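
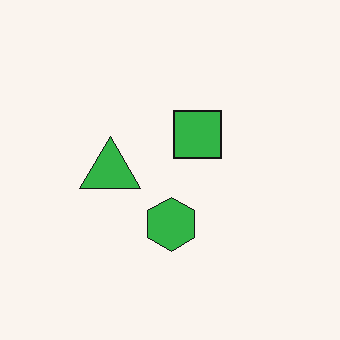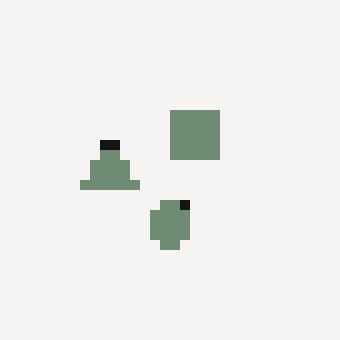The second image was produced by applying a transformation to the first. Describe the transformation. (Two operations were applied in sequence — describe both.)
This is the original image coarsely pixelated, then made much more muted (saturation change).

Shapes are reduced to large square blocks; fine edges and outlines are lost — a downscale-then-upscale (mosaic) effect. All colors are more muted and greyish — a global saturation change.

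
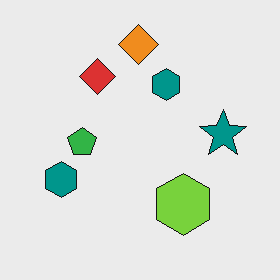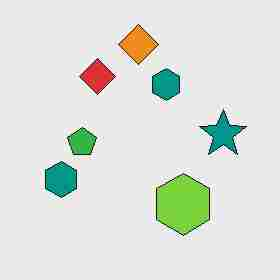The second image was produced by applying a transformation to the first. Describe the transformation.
This is the original image heavily JPEG-compressed with obvious blocking artifacts.

Blocky 8×8 compression artifacts appear around shape edges and the flat background shows ringing — characteristic JPEG degradation.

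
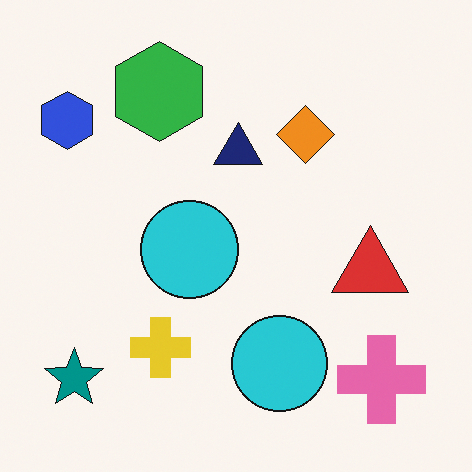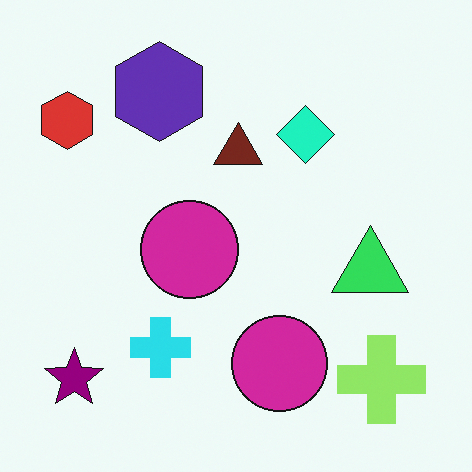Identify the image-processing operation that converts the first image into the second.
The second image is the first hue-shifted noticeably.

Every shape's color has rotated by the same amount around the hue wheel — a uniform hue shift.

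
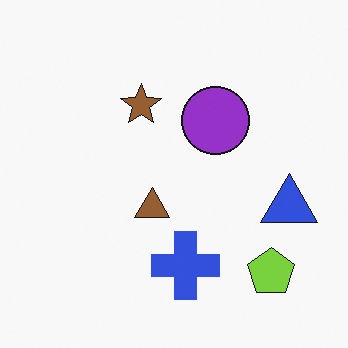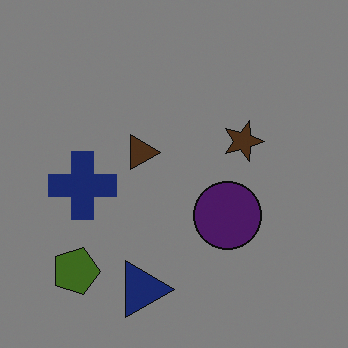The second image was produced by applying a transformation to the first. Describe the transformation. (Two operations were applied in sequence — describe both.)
The transformation is: substantially darkened, then rotated 90° clockwise.

Every pixel — background and shapes alike — is uniformly darkened. The lime pentagon sits in the bottom-right of the first image and the bottom-left of the second — consistent with a whole-image 90° clockwise rotation.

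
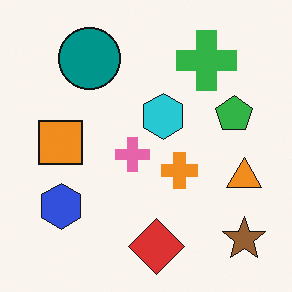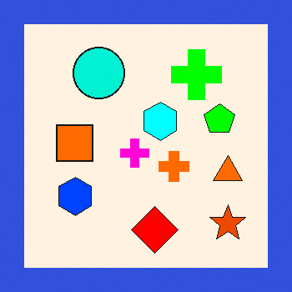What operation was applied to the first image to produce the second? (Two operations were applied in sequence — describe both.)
The second image is the first made much more vivid (saturation change), then framed with a blue border.

All colors are more vivid — a global saturation change. A solid blue frame runs around the edge of the second image, with the content slightly shrunk inside it.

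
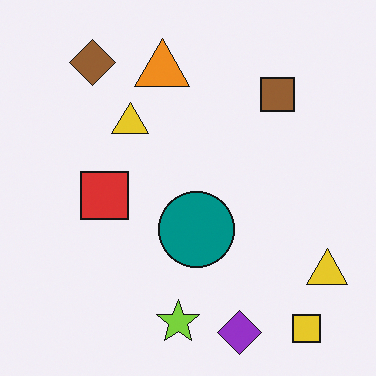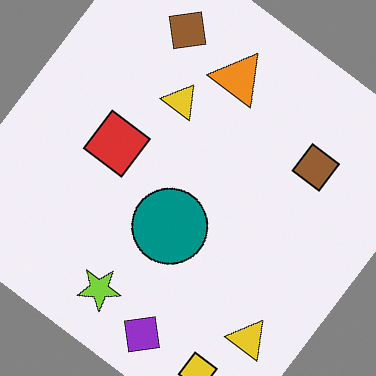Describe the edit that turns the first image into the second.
The second image is the first rotated clockwise by a large amount — several tens of degrees.

Every shape is tilted by the same angle and the image corners show triangular fill wedges — a whole-image rotation by a non-right angle.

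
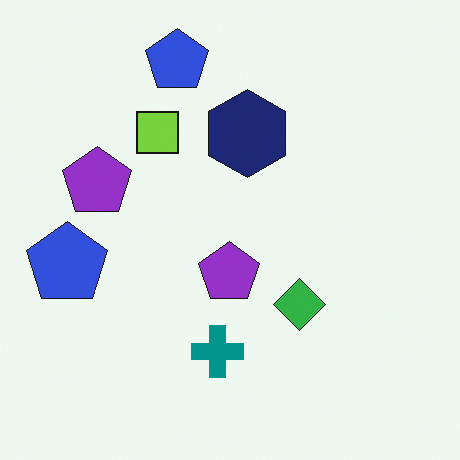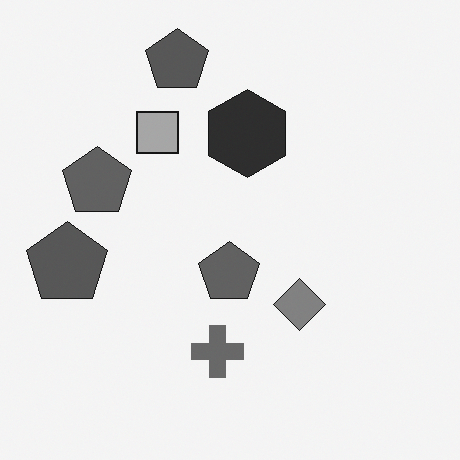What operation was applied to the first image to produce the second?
Converted to grayscale.

All color is removed — every shape is now a shade of grey.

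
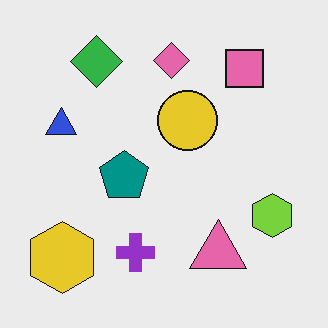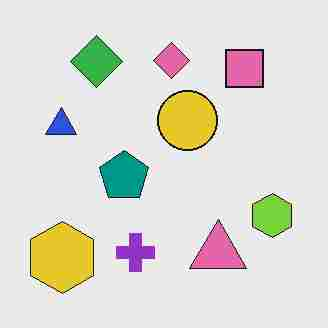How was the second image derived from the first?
Degraded with heavy JPEG compression.

Blocky 8×8 compression artifacts appear around shape edges and the flat background shows ringing — characteristic JPEG degradation.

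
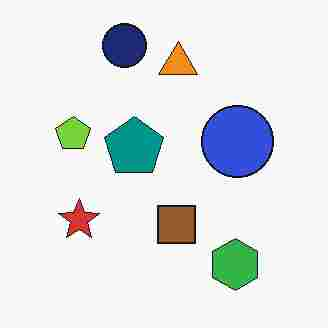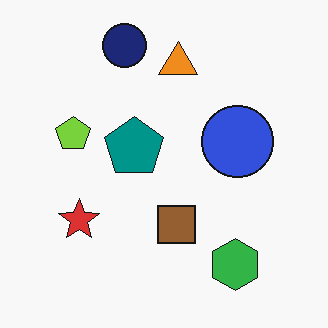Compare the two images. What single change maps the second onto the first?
This is the original image degraded with heavy JPEG compression.

Blocky 8×8 compression artifacts appear around shape edges and the flat background shows ringing — characteristic JPEG degradation.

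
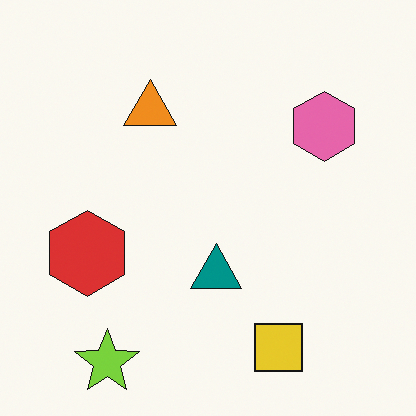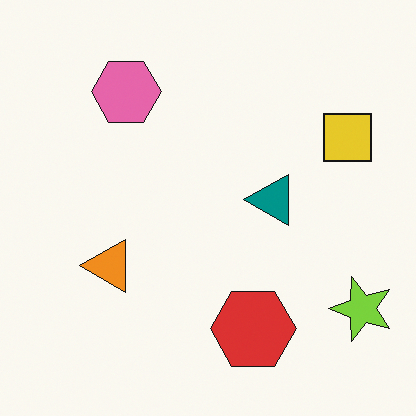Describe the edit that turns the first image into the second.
The image was rotated 90° counter-clockwise.

The lime star sits in the bottom-left of the first image and the bottom-right of the second — consistent with a whole-image 90° counter-clockwise rotation.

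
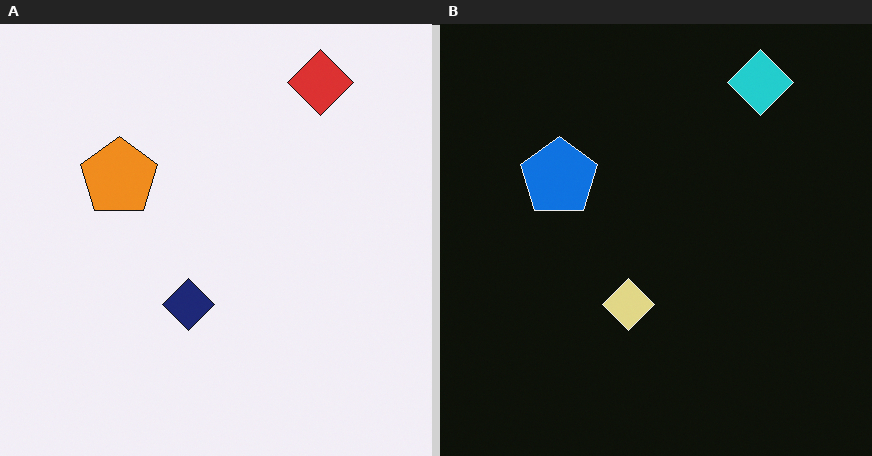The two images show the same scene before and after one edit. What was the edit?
The transformation is: color-inverted (negative).

The light background has become dark and every shape's color is its complement — a photographic negative.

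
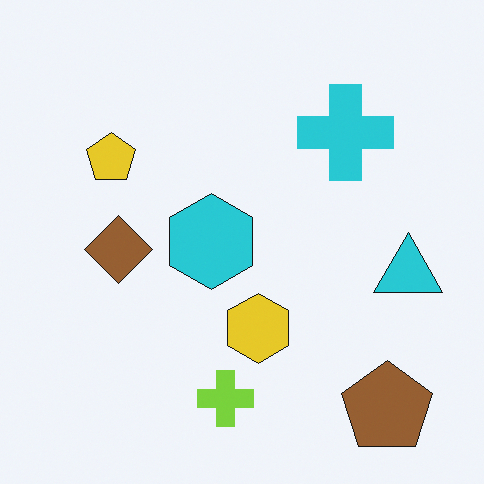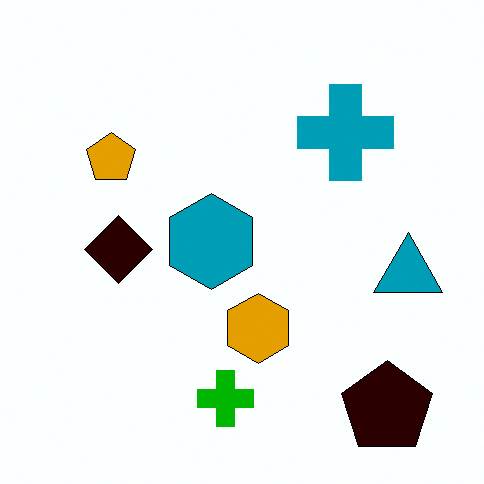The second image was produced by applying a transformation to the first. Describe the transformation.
The transformation is: given much higher contrast.

Tones are pushed away from mid-grey across the whole image — a global contrast change.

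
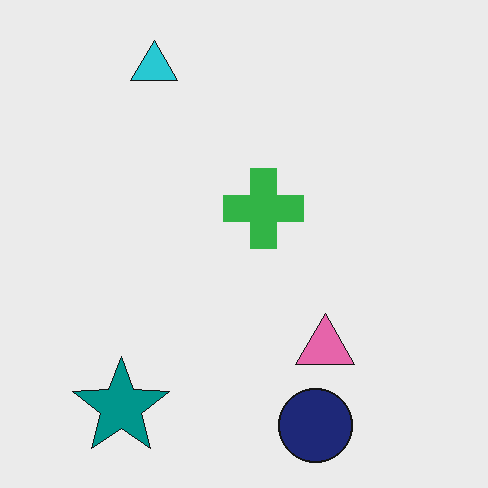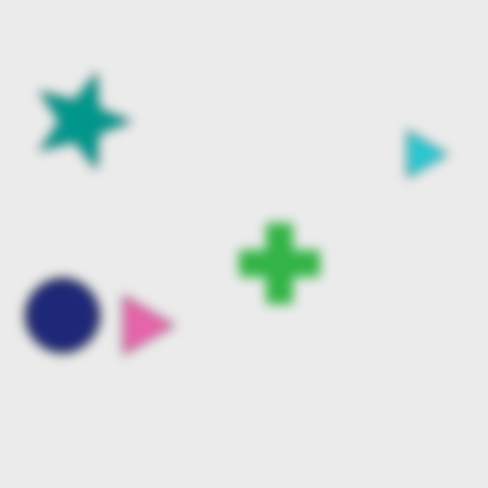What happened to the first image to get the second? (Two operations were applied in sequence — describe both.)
The second image is the first strongly gaussian-blurred, then rotated 90° clockwise.

Shape edges and outlines are uniformly softened across the whole image. The teal star sits in the bottom-left of the first image and the top-left of the second — consistent with a whole-image 90° clockwise rotation.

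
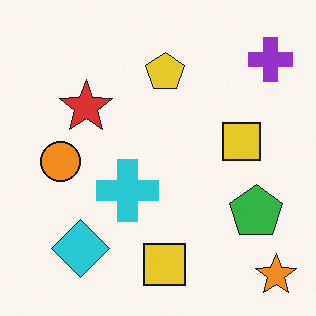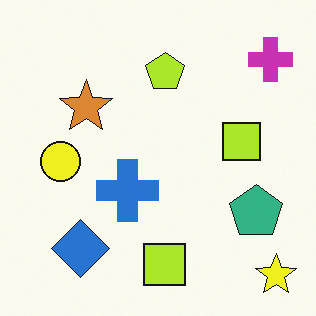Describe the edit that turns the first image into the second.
The transformation is: hue-shifted slightly.

Every shape's color has rotated by the same amount around the hue wheel — a uniform hue shift.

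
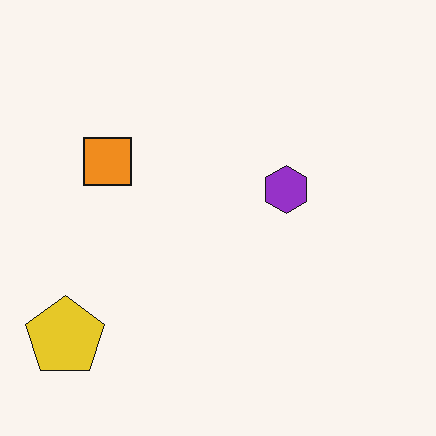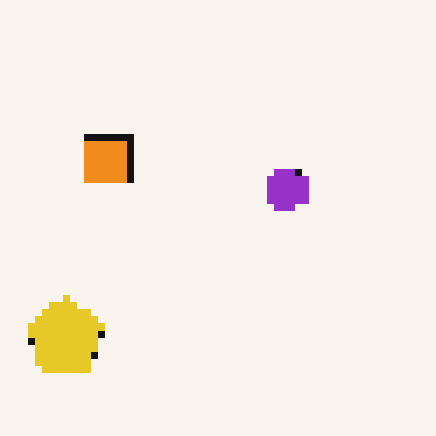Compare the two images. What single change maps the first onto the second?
Pixelated into visible square blocks.

Shapes are reduced to large square blocks; fine edges and outlines are lost — a downscale-then-upscale (mosaic) effect.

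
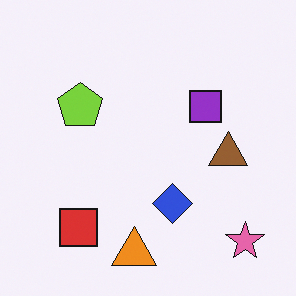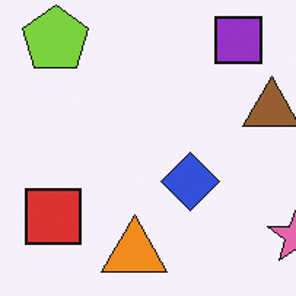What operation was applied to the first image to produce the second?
This is the original image cropped to a modestly smaller region and rescaled.

The visible shapes are larger and the field of view is narrower; shapes near the original edges may be partly or wholly outside the frame — a crop-and-rescale.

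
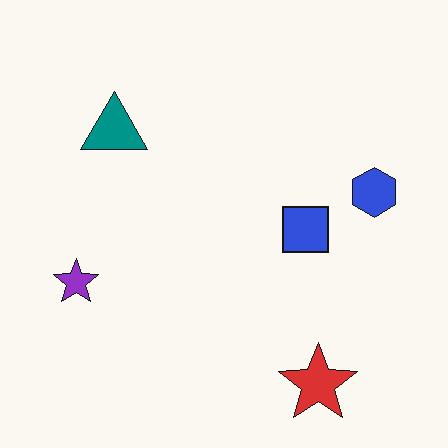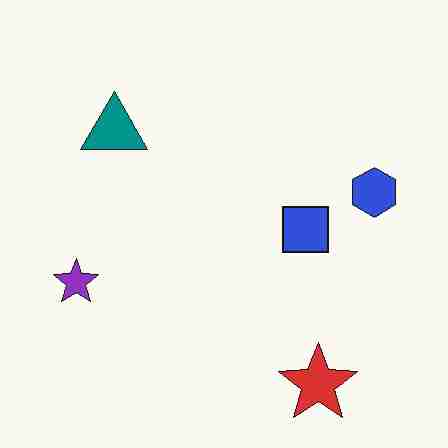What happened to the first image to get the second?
The second image is the first heavily JPEG-compressed with obvious blocking artifacts.

Blocky 8×8 compression artifacts appear around shape edges and the flat background shows ringing — characteristic JPEG degradation.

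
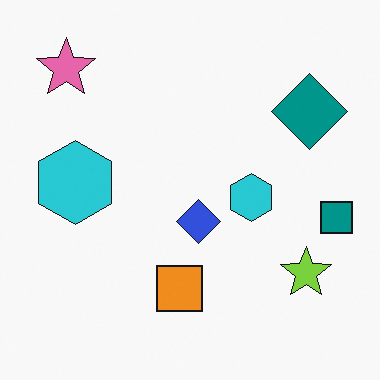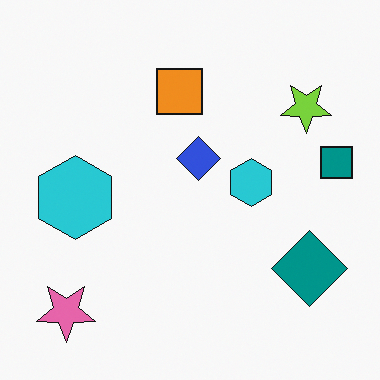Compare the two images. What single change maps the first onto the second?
The transformation is: flipped vertically (top ↔ bottom).

The pink star is in the top-left of the first image and the bottom-left of the second — shapes on opposite sides of the horizontal midline have swapped in a mirror flip.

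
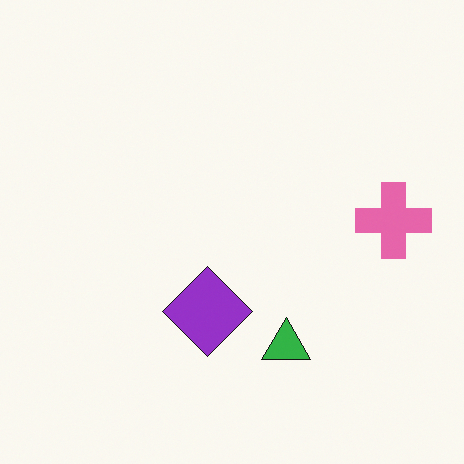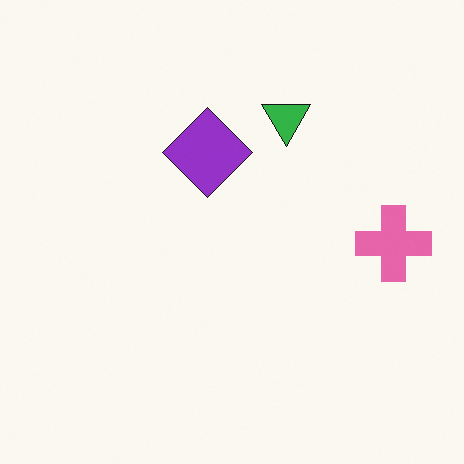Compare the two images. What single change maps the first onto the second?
This is the original image flipped vertically (top ↔ bottom).

The green triangle is in the bottom of the first image and the top of the second — shapes on opposite sides of the horizontal midline have swapped in a mirror flip.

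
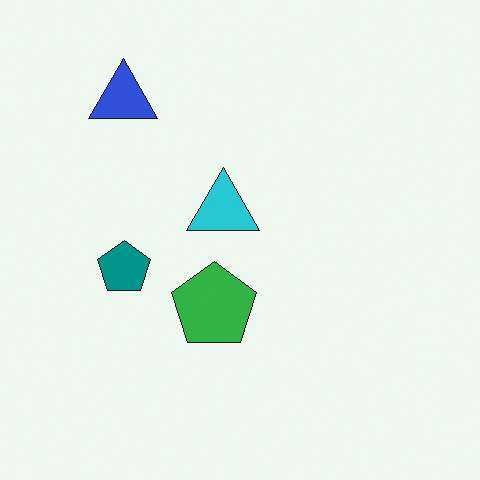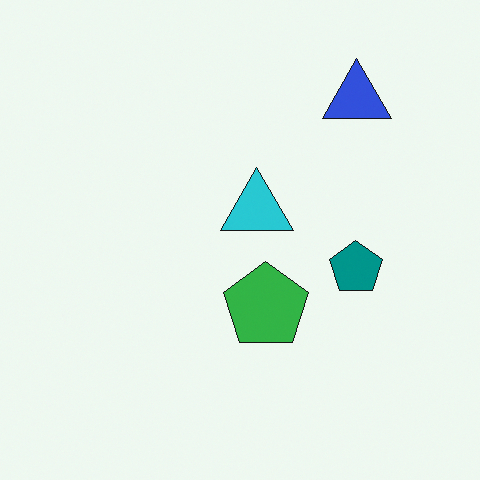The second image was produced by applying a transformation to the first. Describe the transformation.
The second image is the first flipped horizontally (left ↔ right).

The blue triangle is in the top-left of the first image and the top-right of the second — shapes on opposite sides of the vertical midline have swapped in a mirror flip.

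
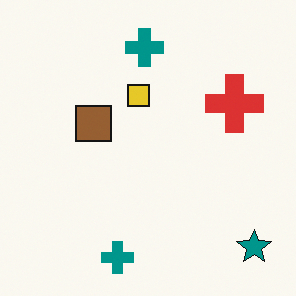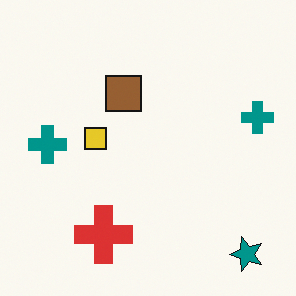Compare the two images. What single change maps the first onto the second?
The second image is the first transposed (reflected across the top-left ↔ bottom-right diagonal).

Shapes have swapped their row and column positions — what was in the top-right is now in the bottom-left — a diagonal reflection.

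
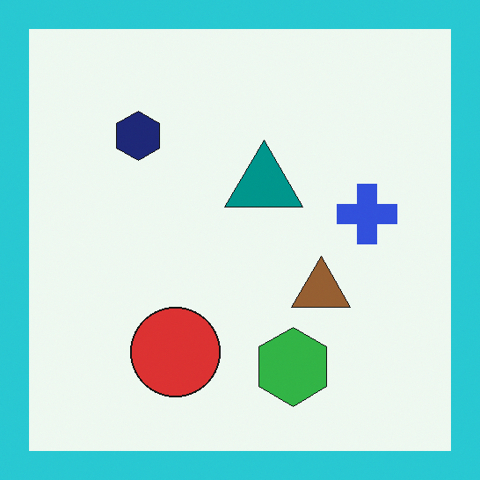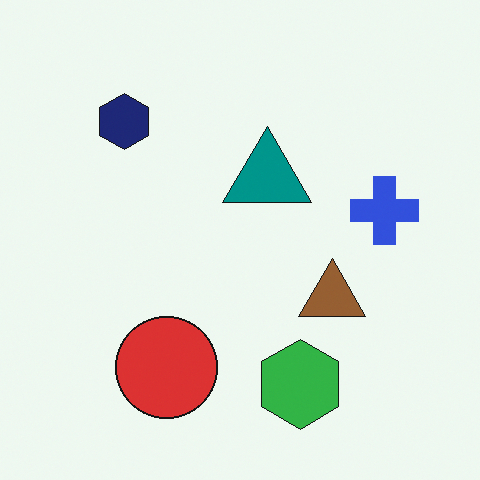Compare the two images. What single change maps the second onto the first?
Framed with a cyan border.

A solid cyan frame runs around the edge of the first image, with the content slightly shrunk inside it.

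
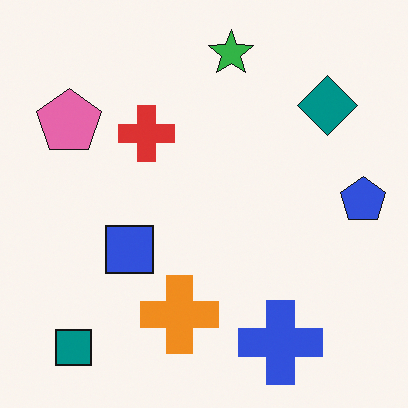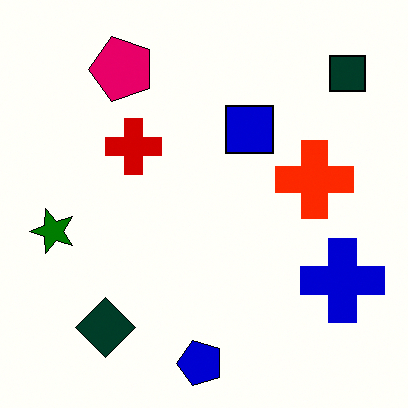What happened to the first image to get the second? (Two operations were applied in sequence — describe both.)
The image was transposed (reflected across the top-left ↔ bottom-right diagonal), then boosted in contrast.

Shapes have swapped their row and column positions — what was in the top-right is now in the bottom-left — a diagonal reflection. Tones are pushed away from mid-grey across the whole image — a global contrast change.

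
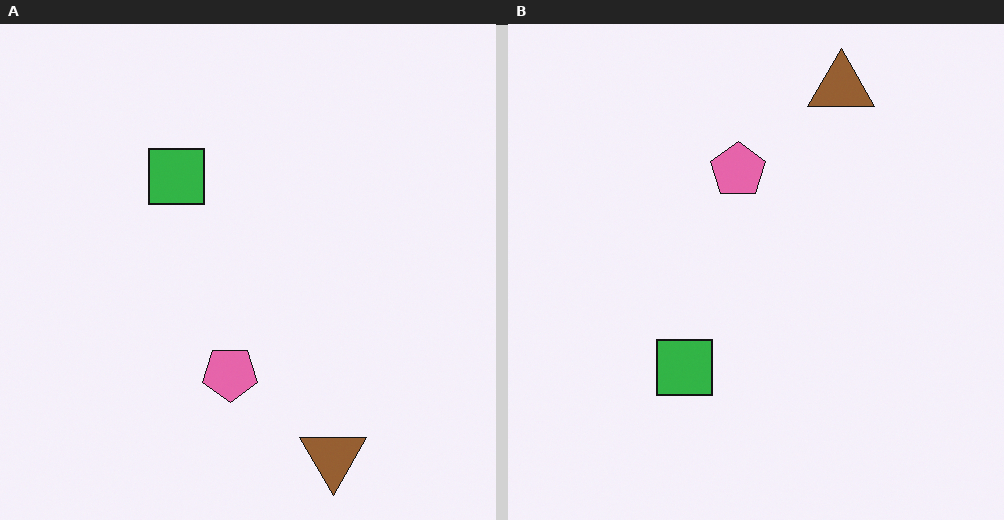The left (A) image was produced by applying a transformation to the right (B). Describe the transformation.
It was flipped vertically (top ↔ bottom).

The brown triangle is in the top-right of the right (B) image and the bottom-right of the left (A) — shapes on opposite sides of the horizontal midline have swapped in a mirror flip.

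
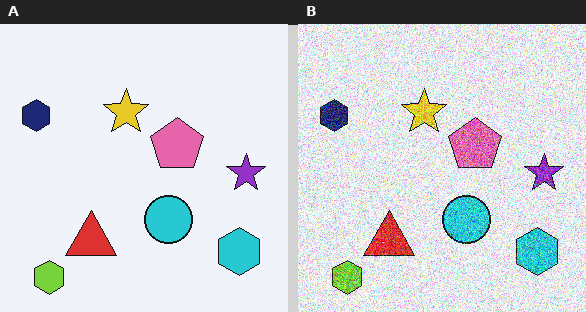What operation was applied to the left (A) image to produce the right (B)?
Degraded with heavy additive noise.

Random speckle covers the whole image, including the flat background.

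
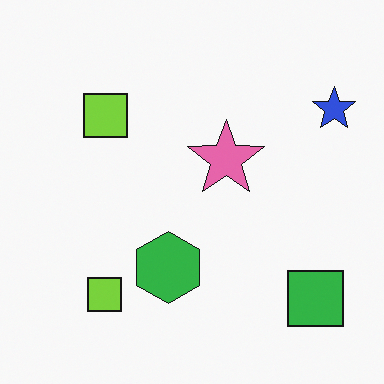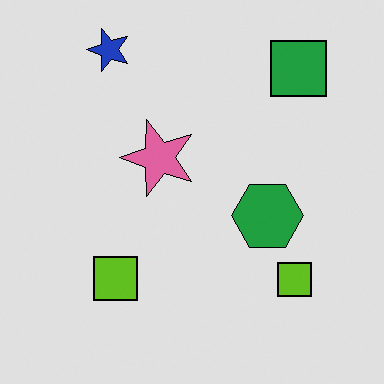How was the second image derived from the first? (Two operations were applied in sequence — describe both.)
It was posterized to a reduced palette, then rotated 90° counter-clockwise.

Each flat color has snapped to a coarser quantized level — most visibly, the near-white background has dropped to a flat grey. The blue star sits in the top-right of the first image and the top-left of the second — consistent with a whole-image 90° counter-clockwise rotation.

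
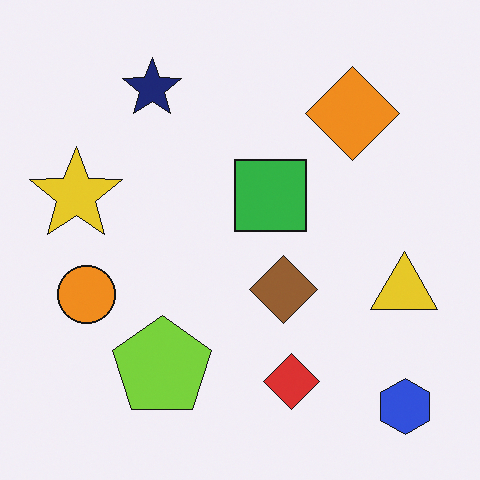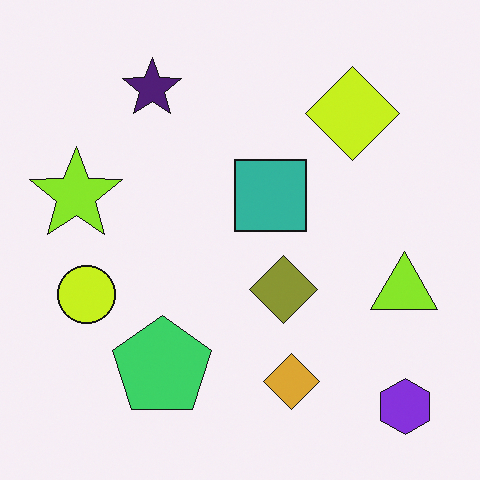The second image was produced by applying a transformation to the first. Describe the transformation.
The image was hue-shifted by a small amount.

Every shape's color has rotated by the same amount around the hue wheel — a uniform hue shift.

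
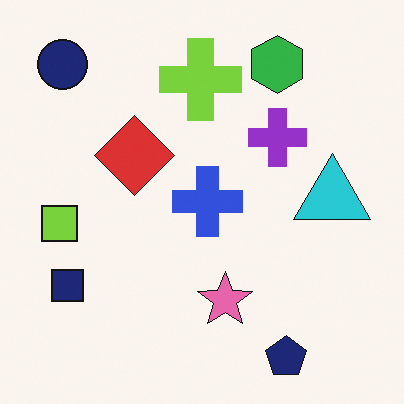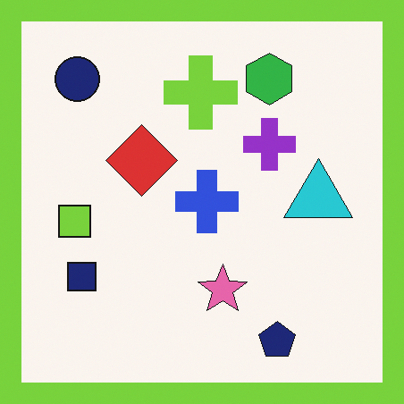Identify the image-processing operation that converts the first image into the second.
Framed with a lime border.

A solid lime frame runs around the edge of the second image, with the content slightly shrunk inside it.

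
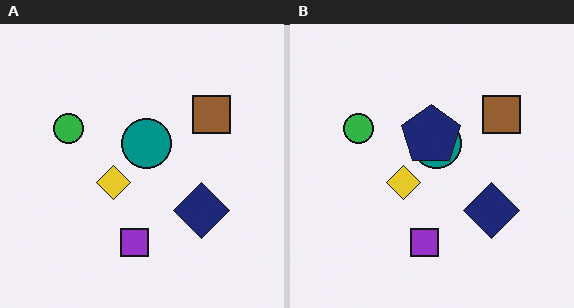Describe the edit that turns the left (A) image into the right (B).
The transformation is: overlaid with an additional navy pentagon.

A navy pentagon appears in the right (B) image that is absent from the left (A).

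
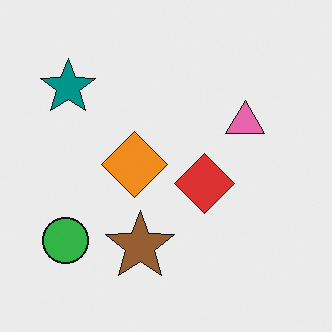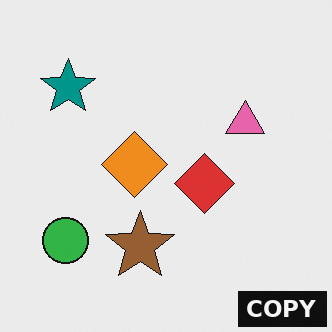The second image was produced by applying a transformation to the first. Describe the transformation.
It was watermarked with the text "COPY" in the lower-right corner.

A dark label reading "COPY" appears in the lower-right corner.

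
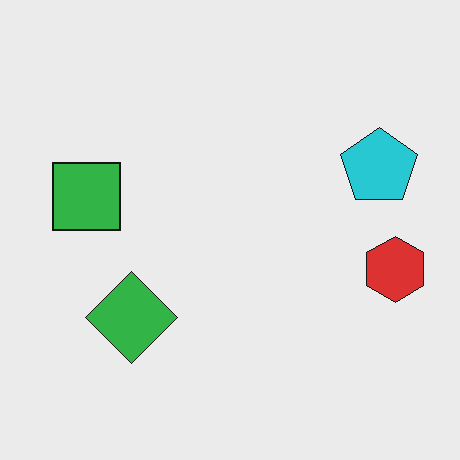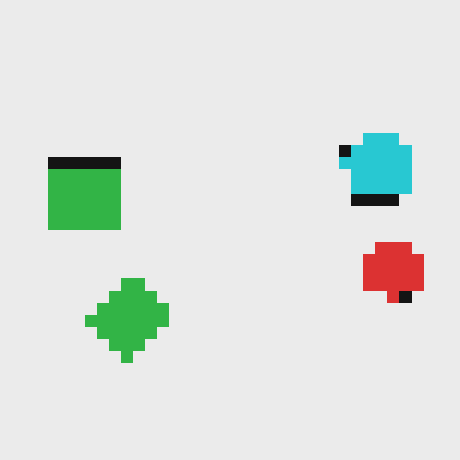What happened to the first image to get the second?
This is the original image heavily pixelated into large blocks.

Shapes are reduced to large square blocks; fine edges and outlines are lost — a downscale-then-upscale (mosaic) effect.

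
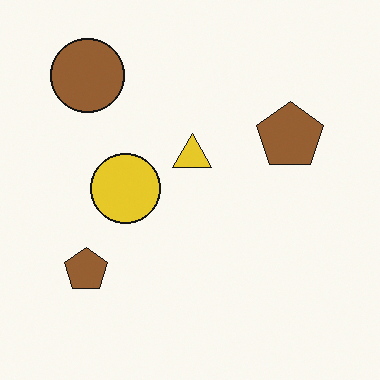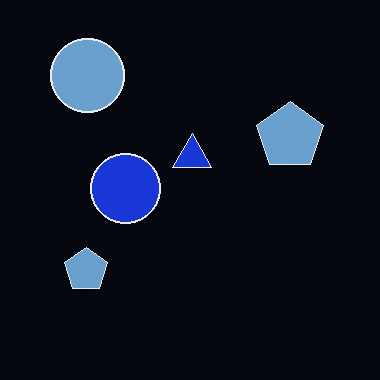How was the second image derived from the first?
The image was color-inverted (negative).

The light background has become dark and every shape's color is its complement — a photographic negative.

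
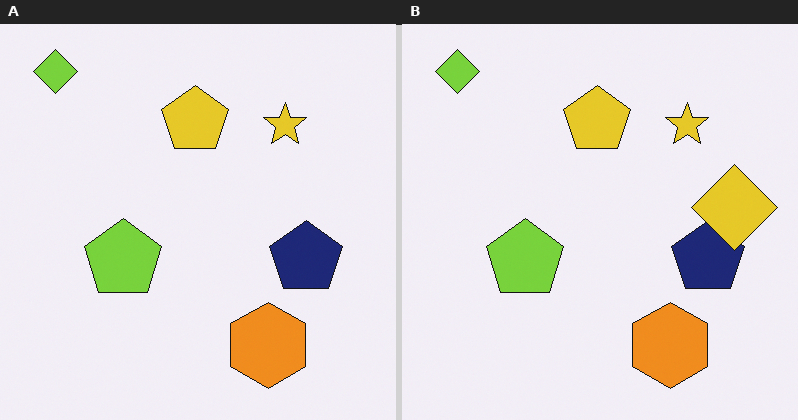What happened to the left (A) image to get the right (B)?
The image was overlaid with an additional yellow diamond.

A yellow diamond appears in the right (B) image that is absent from the left (A).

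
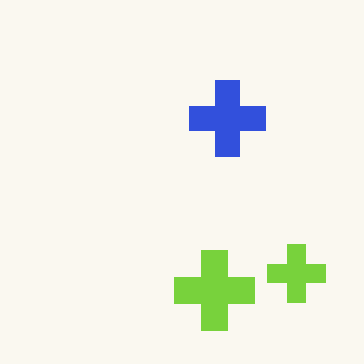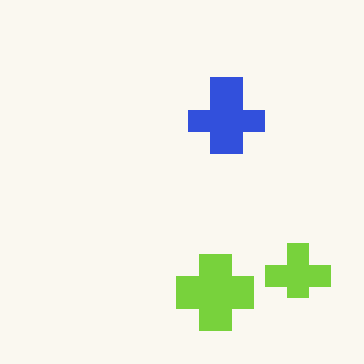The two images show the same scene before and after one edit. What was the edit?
Coarsely pixelated.

Shapes are reduced to large square blocks; fine edges and outlines are lost — a downscale-then-upscale (mosaic) effect.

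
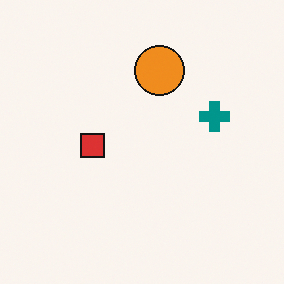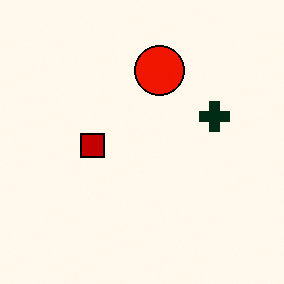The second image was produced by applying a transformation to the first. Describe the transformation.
The transformation is: given much higher contrast.

Tones are pushed away from mid-grey across the whole image — a global contrast change.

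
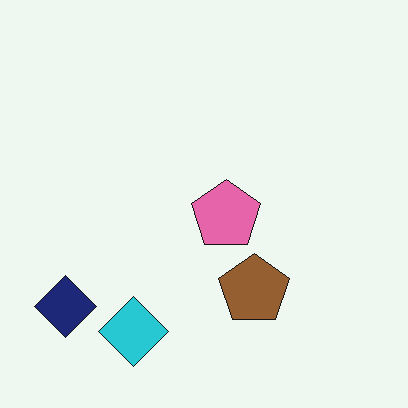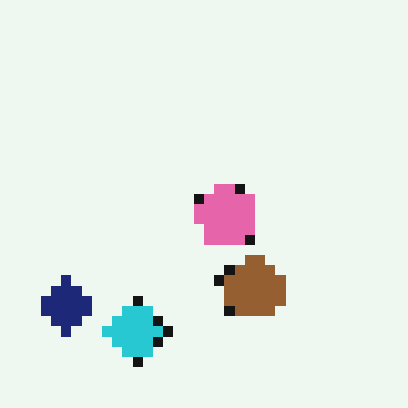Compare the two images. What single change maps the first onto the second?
The transformation is: heavily pixelated into large blocks.

Shapes are reduced to large square blocks; fine edges and outlines are lost — a downscale-then-upscale (mosaic) effect.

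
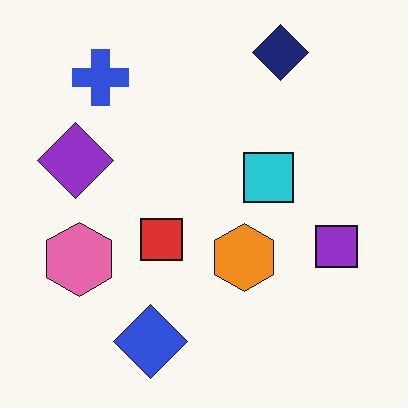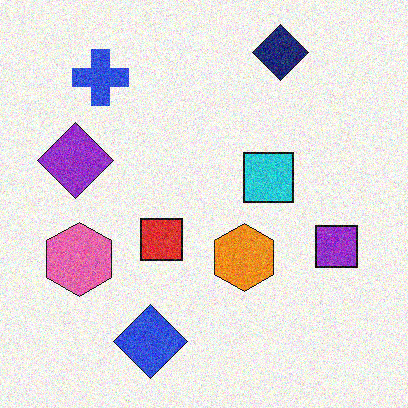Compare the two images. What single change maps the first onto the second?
The image was degraded with moderate additive noise.

Random speckle covers the whole image, including the flat background.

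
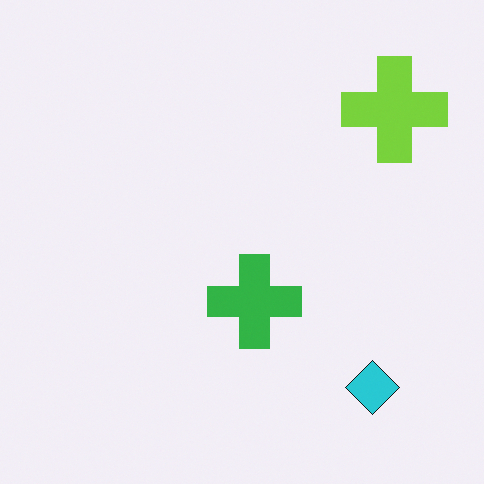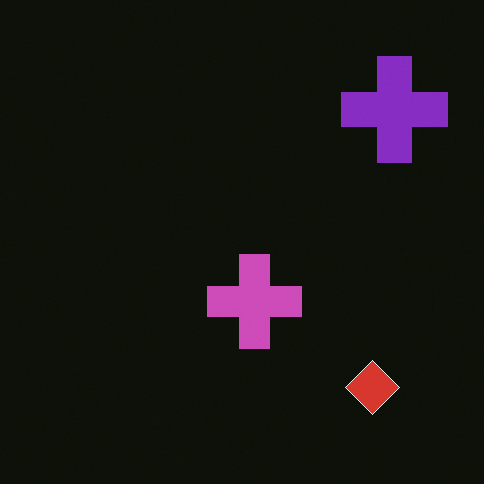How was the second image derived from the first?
It was color-inverted (negative).

The light background has become dark and every shape's color is its complement — a photographic negative.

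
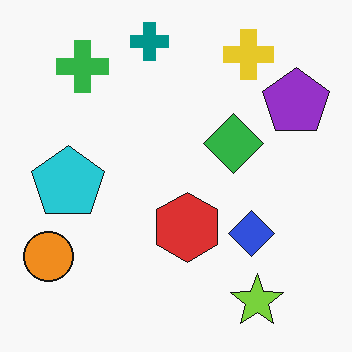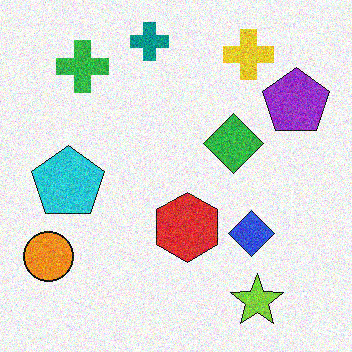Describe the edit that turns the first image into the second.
The second image is the first degraded with visible gaussian noise.

Random speckle covers the whole image, including the flat background.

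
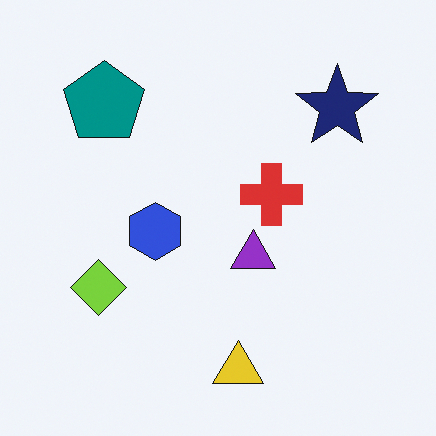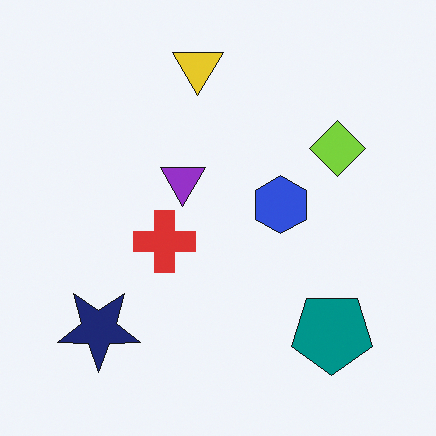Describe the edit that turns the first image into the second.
The image was rotated 180°.

The navy star sits in the top-right of the first image and the bottom-left of the second — consistent with a whole-image 180° rotation.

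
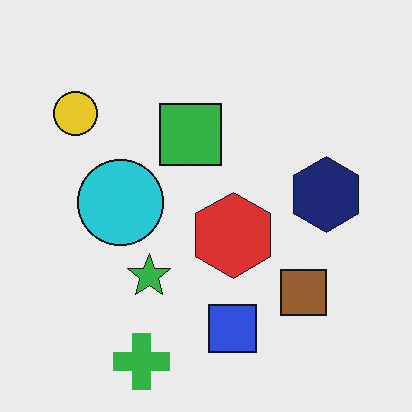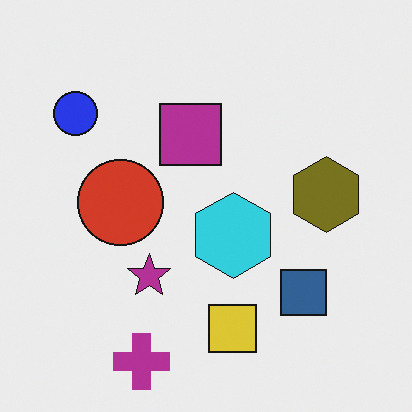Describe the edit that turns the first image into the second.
Hue-shifted through roughly half the color wheel.

Every shape's color has rotated by the same amount around the hue wheel — a uniform hue shift.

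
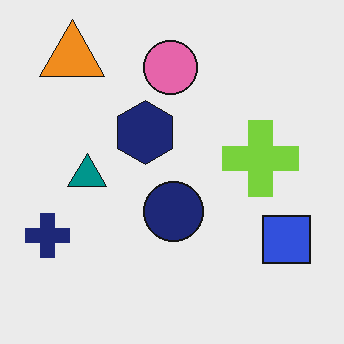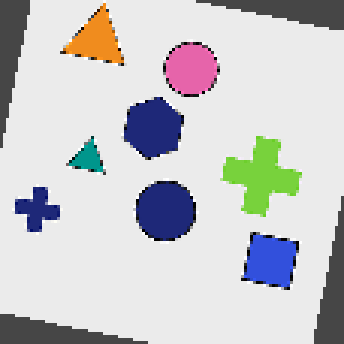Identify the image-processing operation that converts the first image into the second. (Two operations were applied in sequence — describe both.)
It was rotated clockwise by a few degrees, then lightly pixelated (a mild mosaic effect).

Every shape is tilted by the same angle and the image corners show triangular fill wedges — a whole-image rotation by a non-right angle. Shapes are reduced to large square blocks; fine edges and outlines are lost — a downscale-then-upscale (mosaic) effect.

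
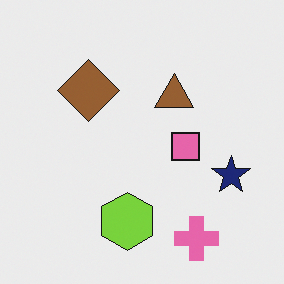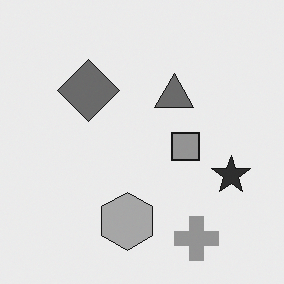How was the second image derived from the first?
Converted to grayscale.

All color is removed — every shape is now a shade of grey.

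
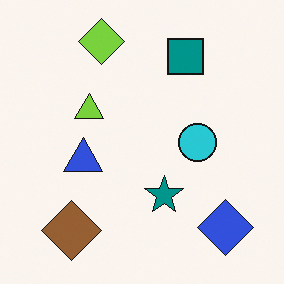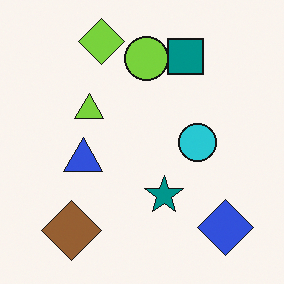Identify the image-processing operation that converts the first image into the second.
Overlaid with an additional lime circle.

A lime circle appears in the second image that is absent from the first.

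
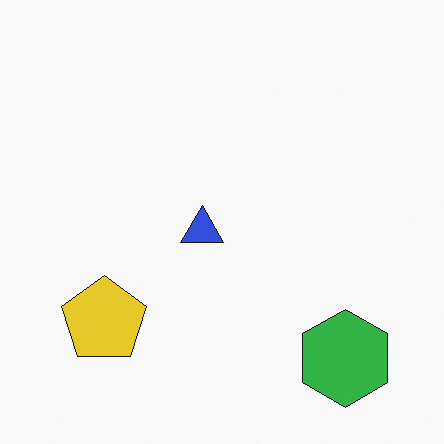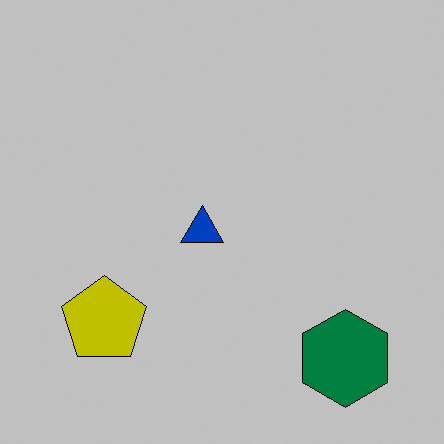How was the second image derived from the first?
Aggressively posterized.

Each flat color has snapped to a coarser quantized level — most visibly, the near-white background has dropped to a flat grey.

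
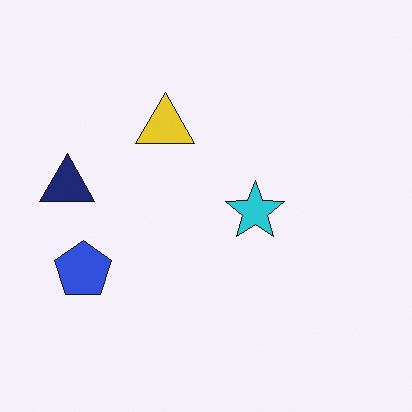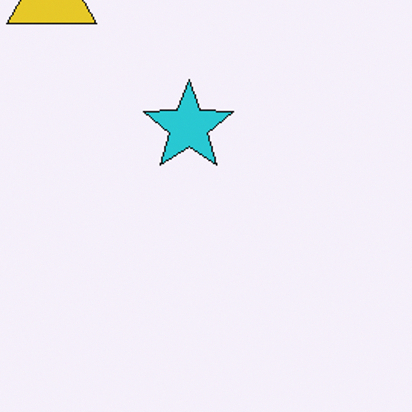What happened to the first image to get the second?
The image was cropped to a modestly smaller region and rescaled.

The visible shapes are larger and the field of view is narrower; shapes near the original edges may be partly or wholly outside the frame — a crop-and-rescale.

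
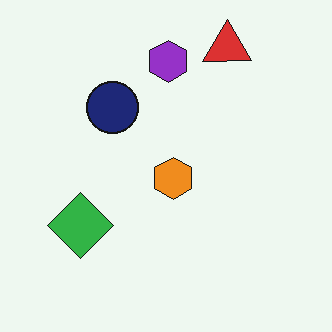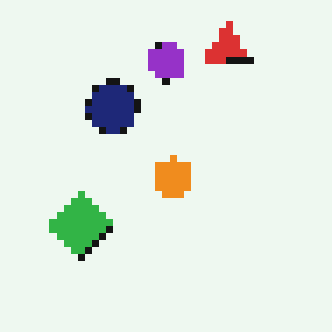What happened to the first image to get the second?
The image was moderately pixelated.

Shapes are reduced to large square blocks; fine edges and outlines are lost — a downscale-then-upscale (mosaic) effect.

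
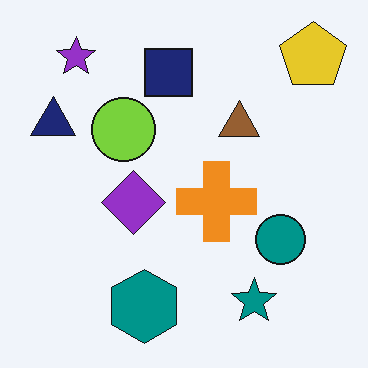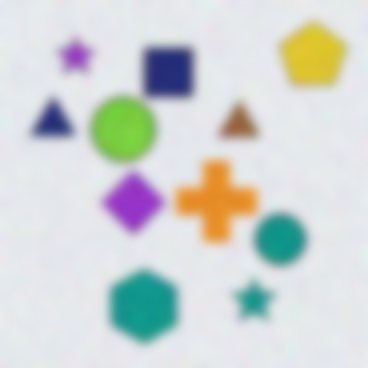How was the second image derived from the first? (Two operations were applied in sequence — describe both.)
The second image is the first degraded with strong gaussian noise, then heavily blurred.

Random speckle covers the whole image, including the flat background. Shape edges and outlines are uniformly softened across the whole image.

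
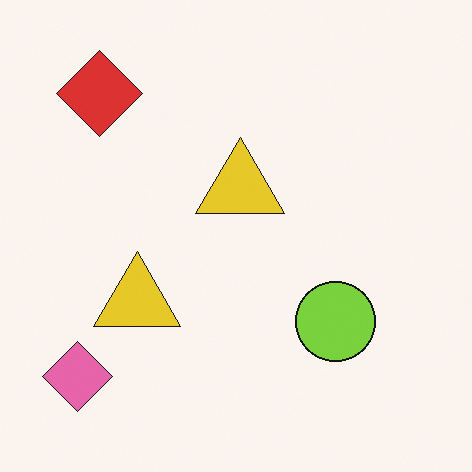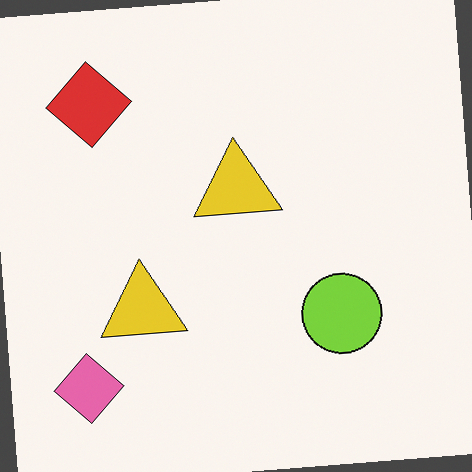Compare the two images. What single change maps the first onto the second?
Rotated counter-clockwise by a small amount.

Every shape is tilted by the same angle and the image corners show triangular fill wedges — a whole-image rotation by a non-right angle.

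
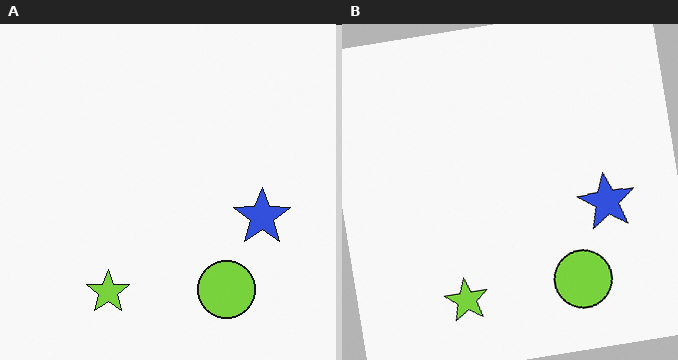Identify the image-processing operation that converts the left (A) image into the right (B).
It was rotated counter-clockwise by a slight angle.

Every shape is tilted by the same angle and the image corners show triangular fill wedges — a whole-image rotation by a non-right angle.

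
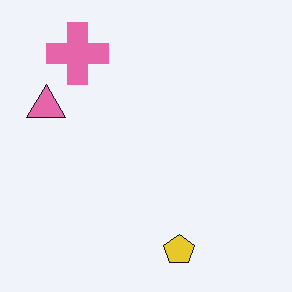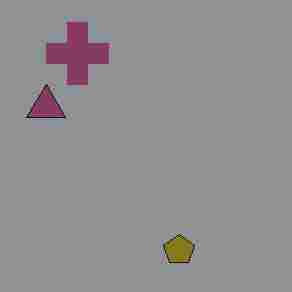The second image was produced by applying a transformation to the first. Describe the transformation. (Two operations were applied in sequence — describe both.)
It was darkened a lot, then heavily JPEG-compressed with obvious blocking artifacts.

Every pixel — background and shapes alike — is uniformly darkened. Blocky 8×8 compression artifacts appear around shape edges and the flat background shows ringing — characteristic JPEG degradation.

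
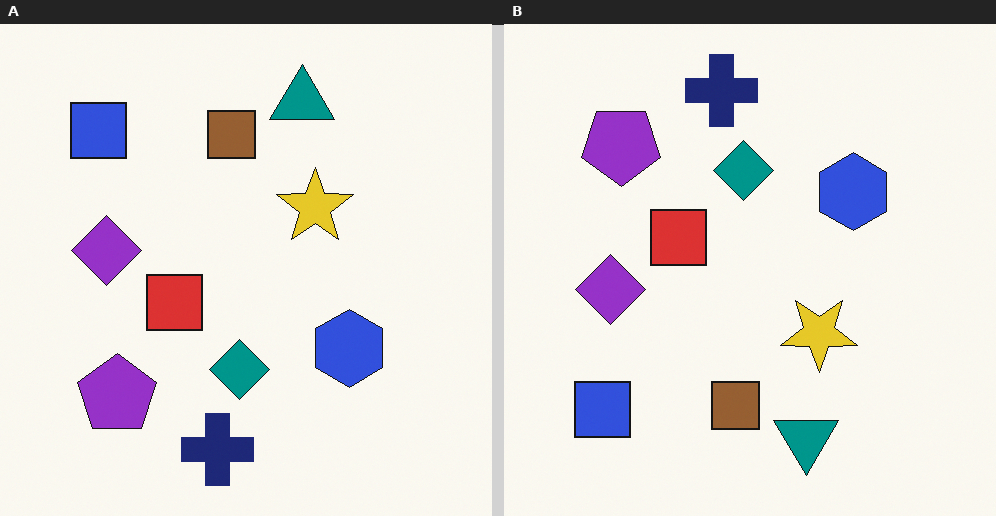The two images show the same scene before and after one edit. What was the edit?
The right (B) image is the left (A) flipped vertically (top ↔ bottom).

The navy cross is in the bottom of the left (A) image and the top of the right (B) — shapes on opposite sides of the horizontal midline have swapped in a mirror flip.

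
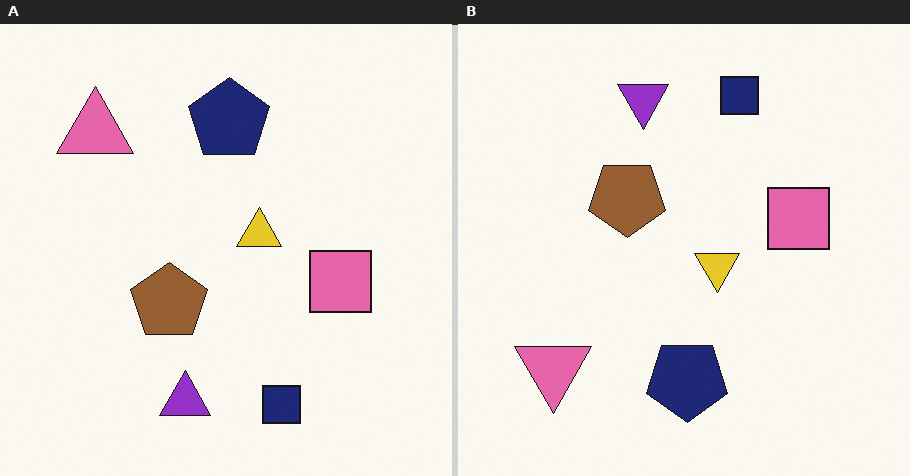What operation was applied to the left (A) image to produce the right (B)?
This is the original image flipped vertically (top ↔ bottom).

The navy square is in the bottom of the left (A) image and the top of the right (B) — shapes on opposite sides of the horizontal midline have swapped in a mirror flip.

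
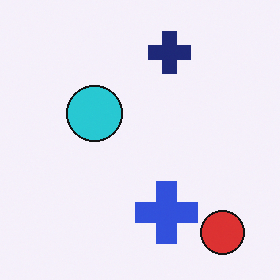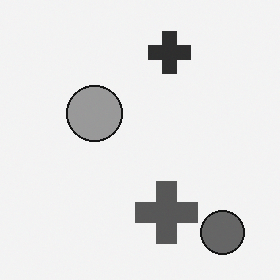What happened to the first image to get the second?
Converted to grayscale.

All color is removed — every shape is now a shade of grey.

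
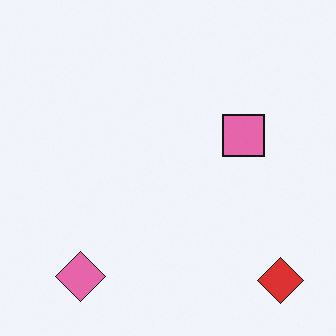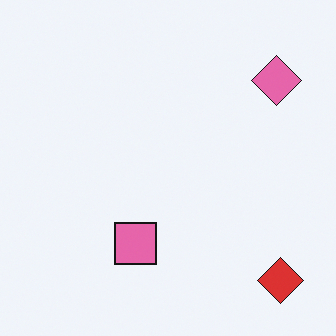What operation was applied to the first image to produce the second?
Transposed (reflected across the top-left ↔ bottom-right diagonal).

Shapes have swapped their row and column positions — what was in the top-right is now in the bottom-left — a diagonal reflection.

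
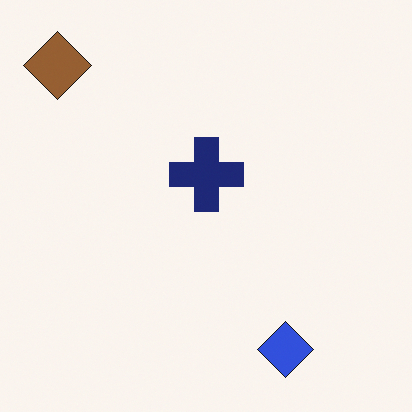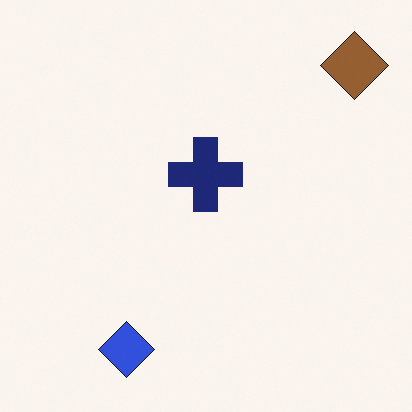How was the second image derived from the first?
The image was flipped horizontally (left ↔ right).

The brown diamond is in the top-left of the first image and the top-right of the second — shapes on opposite sides of the vertical midline have swapped in a mirror flip.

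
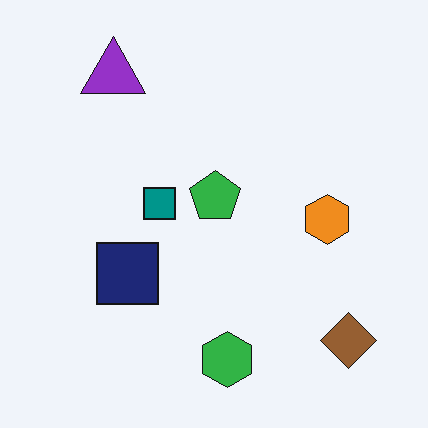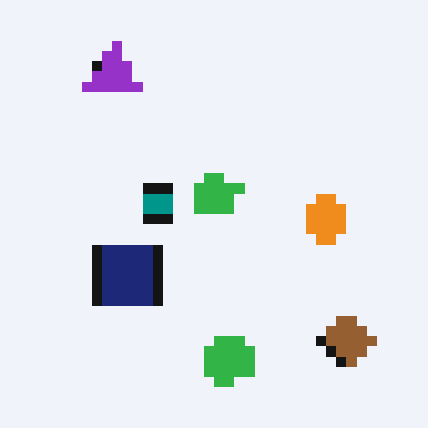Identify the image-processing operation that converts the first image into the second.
The image was heavily pixelated into large blocks.

Shapes are reduced to large square blocks; fine edges and outlines are lost — a downscale-then-upscale (mosaic) effect.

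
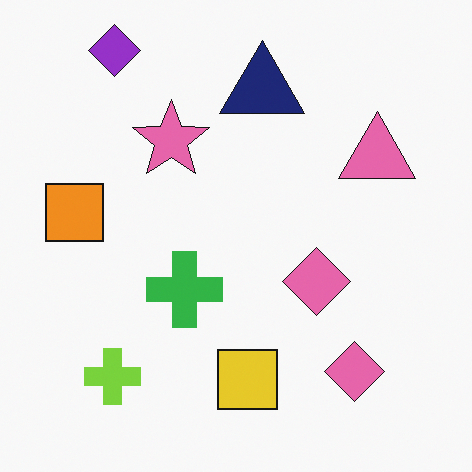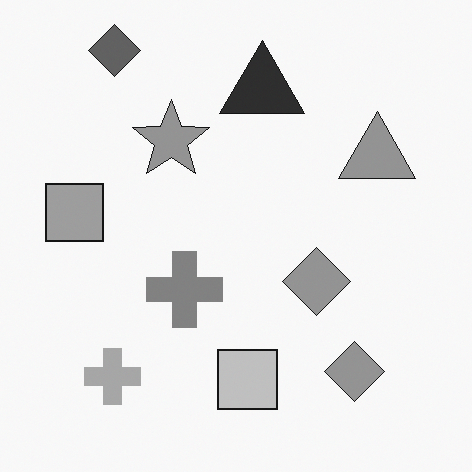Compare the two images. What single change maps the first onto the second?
It was converted to grayscale.

All color is removed — every shape is now a shade of grey.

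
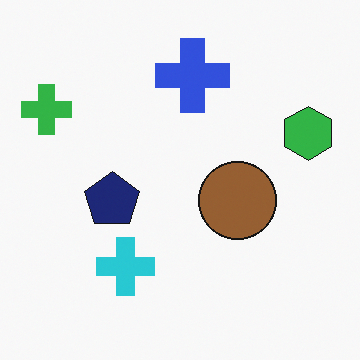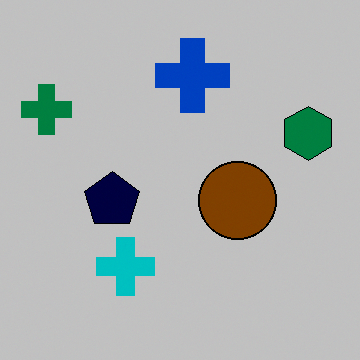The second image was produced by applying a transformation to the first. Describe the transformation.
The second image is the first heavily posterized to just a handful of flat colors.

Each flat color has snapped to a coarser quantized level — most visibly, the near-white background has dropped to a flat grey.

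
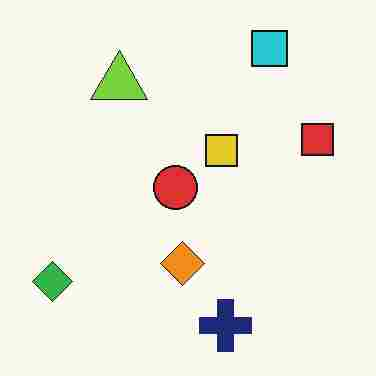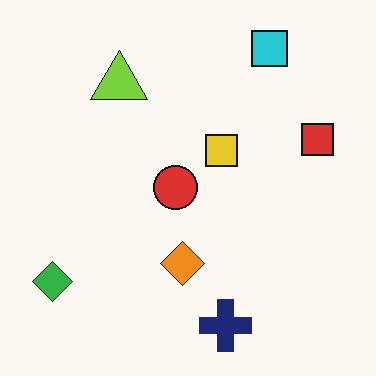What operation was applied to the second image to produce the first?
The image was heavily JPEG-compressed with obvious blocking artifacts.

Blocky 8×8 compression artifacts appear around shape edges and the flat background shows ringing — characteristic JPEG degradation.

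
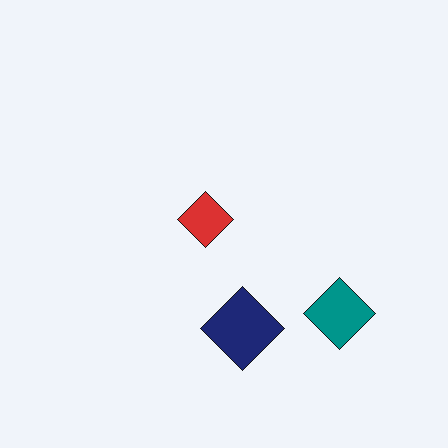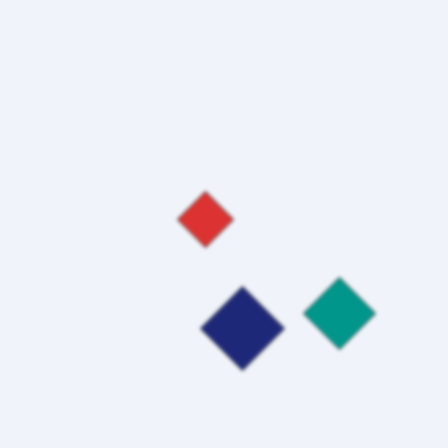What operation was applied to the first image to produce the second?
The transformation is: slightly softened.

Shape edges and outlines are uniformly softened across the whole image.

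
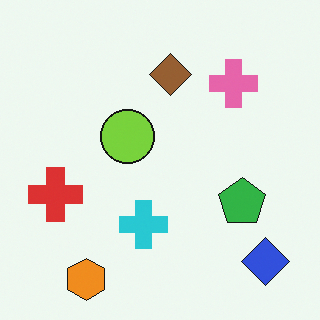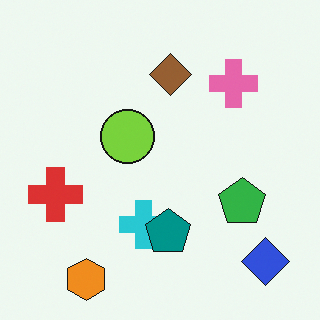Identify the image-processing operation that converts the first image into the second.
It was overlaid with an additional teal pentagon.

A teal pentagon appears in the second image that is absent from the first.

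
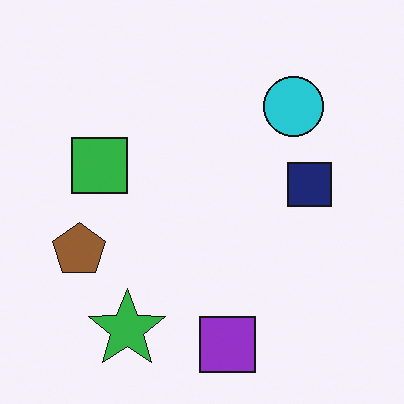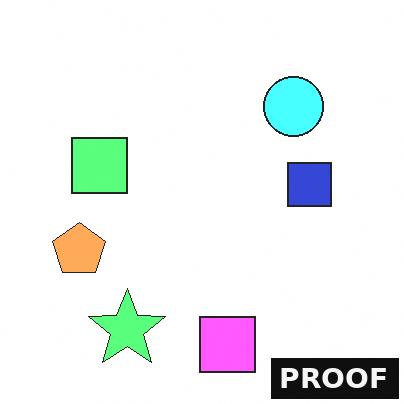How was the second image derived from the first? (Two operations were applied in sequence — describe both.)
Substantially brightened, then watermarked with the text "PROOF" in the lower-right corner.

Every pixel — background and shapes alike — is uniformly brightened. A dark label reading "PROOF" appears in the lower-right corner.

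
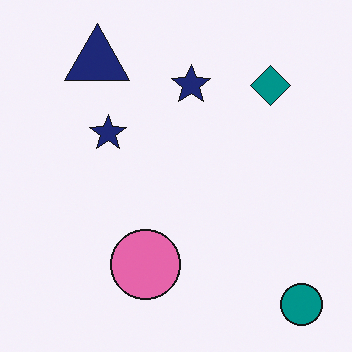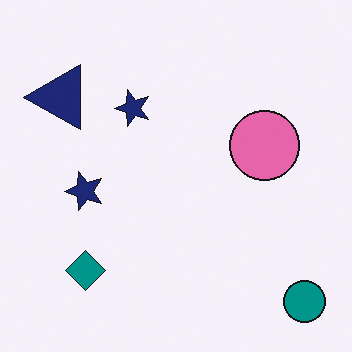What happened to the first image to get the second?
This is the original image transposed (reflected across the top-left ↔ bottom-right diagonal).

Shapes have swapped their row and column positions — what was in the top-right is now in the bottom-left — a diagonal reflection.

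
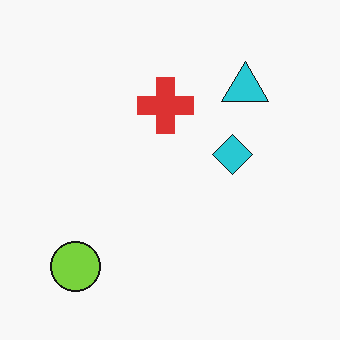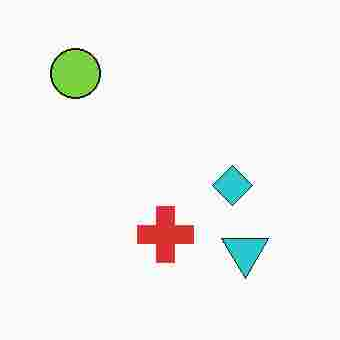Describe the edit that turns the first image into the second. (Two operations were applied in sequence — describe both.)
Degraded with heavy JPEG compression, then flipped vertically (top ↔ bottom).

Blocky 8×8 compression artifacts appear around shape edges and the flat background shows ringing — characteristic JPEG degradation. The lime circle is in the bottom-left of the first image and the top-left of the second — shapes on opposite sides of the horizontal midline have swapped in a mirror flip.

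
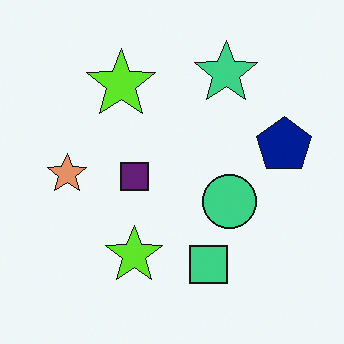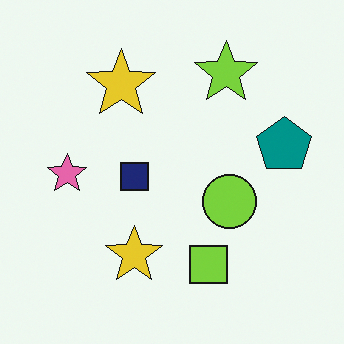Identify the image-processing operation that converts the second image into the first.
The image was hue-shifted slightly.

Every shape's color has rotated by the same amount around the hue wheel — a uniform hue shift.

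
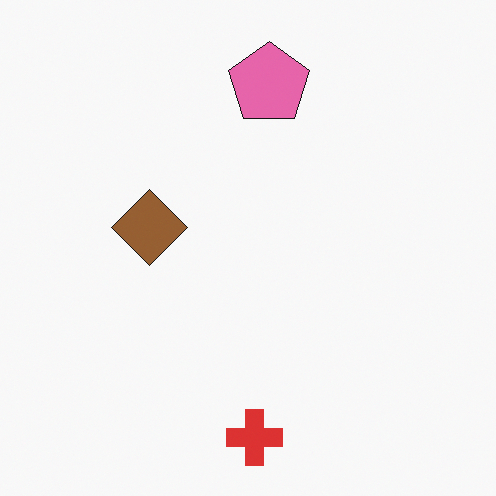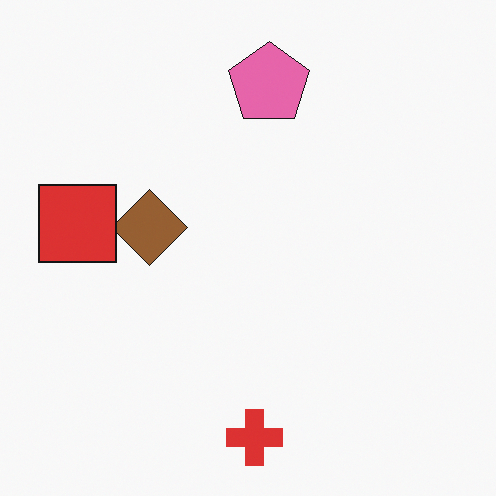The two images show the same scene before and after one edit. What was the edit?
Overlaid with an additional red square.

A red square appears in the second image that is absent from the first.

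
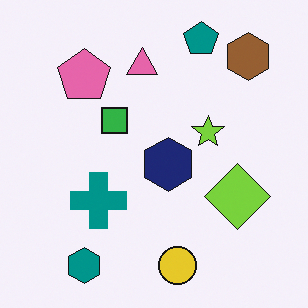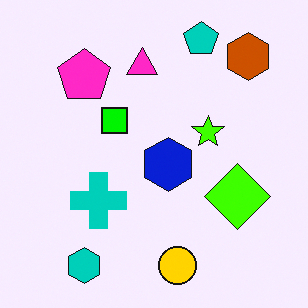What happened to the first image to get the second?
It was made much more vivid (saturation change).

All colors are more vivid — a global saturation change.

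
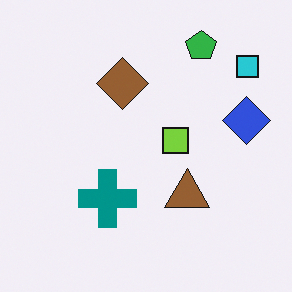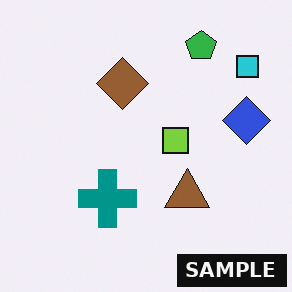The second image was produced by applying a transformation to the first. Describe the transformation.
Watermarked with the text "SAMPLE" in the lower-right corner.

A dark label reading "SAMPLE" appears in the lower-right corner.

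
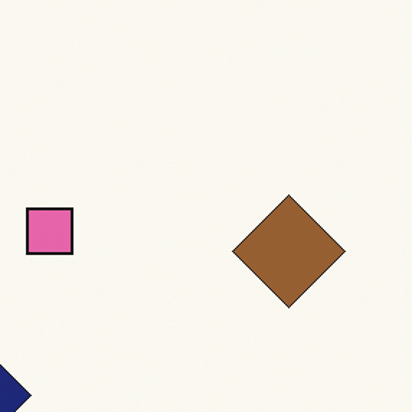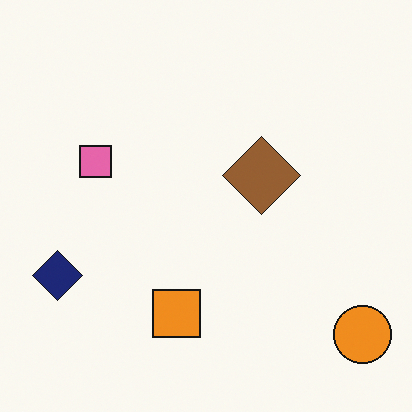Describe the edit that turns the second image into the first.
Cropped to a modestly smaller region and rescaled.

The visible shapes are larger and the field of view is narrower; shapes near the original edges may be partly or wholly outside the frame — a crop-and-rescale.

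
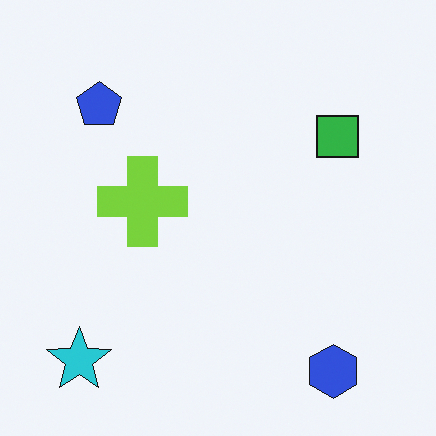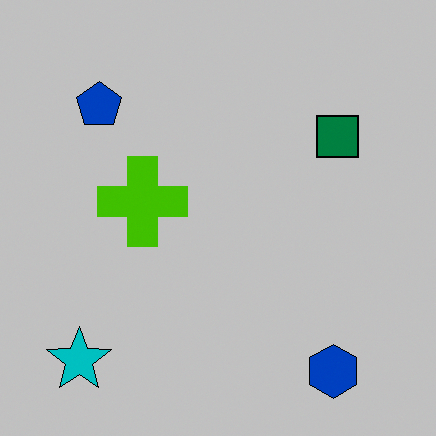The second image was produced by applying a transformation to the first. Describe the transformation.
This is the original image heavily posterized to just a handful of flat colors.

Each flat color has snapped to a coarser quantized level — most visibly, the near-white background has dropped to a flat grey.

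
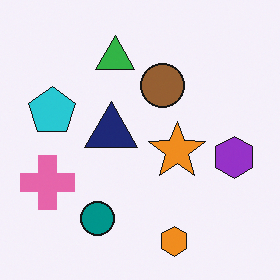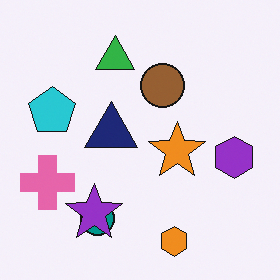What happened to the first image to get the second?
This is the original image overlaid with an additional purple star.

A purple star appears in the second image that is absent from the first.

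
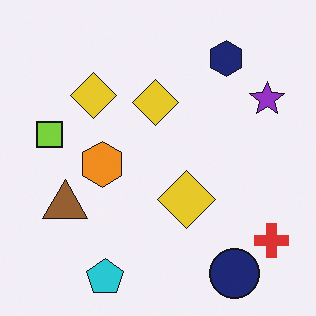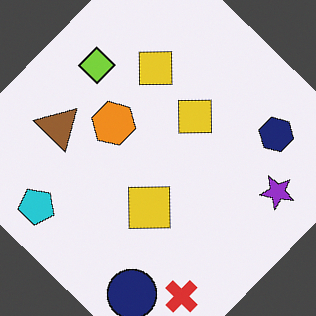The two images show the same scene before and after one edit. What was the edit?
The second image is the first rotated clockwise by a large amount — several tens of degrees.

Every shape is tilted by the same angle and the image corners show triangular fill wedges — a whole-image rotation by a non-right angle.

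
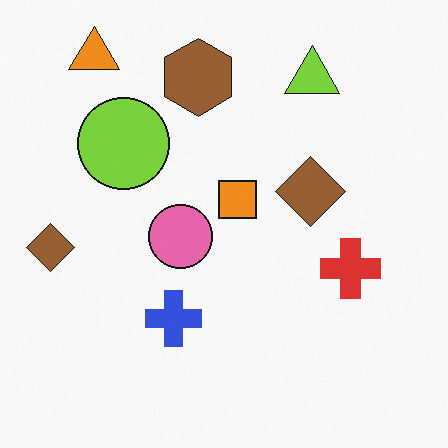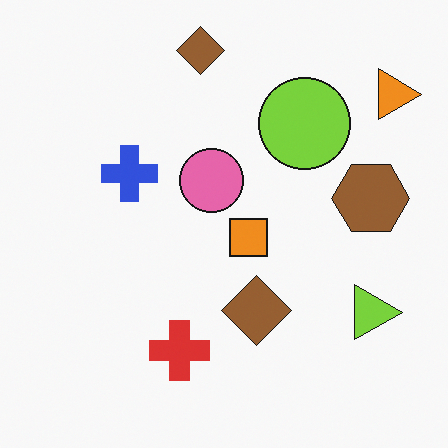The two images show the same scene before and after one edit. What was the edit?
The second image is the first rotated 90° clockwise.

The orange triangle sits in the top-left of the first image and the top-right of the second — consistent with a whole-image 90° clockwise rotation.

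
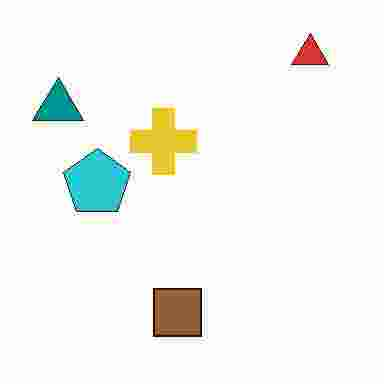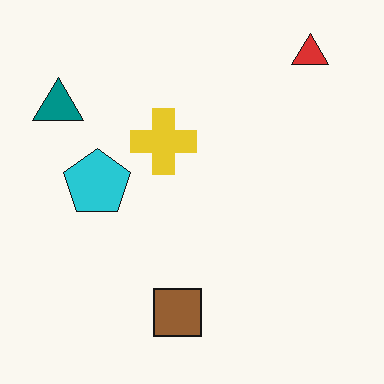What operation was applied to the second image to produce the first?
This is the original image degraded with heavy JPEG compression.

Blocky 8×8 compression artifacts appear around shape edges and the flat background shows ringing — characteristic JPEG degradation.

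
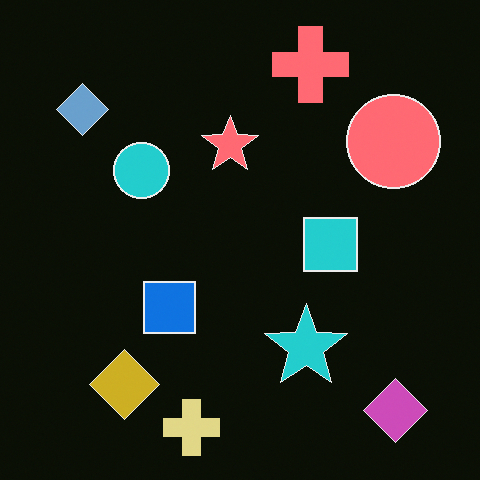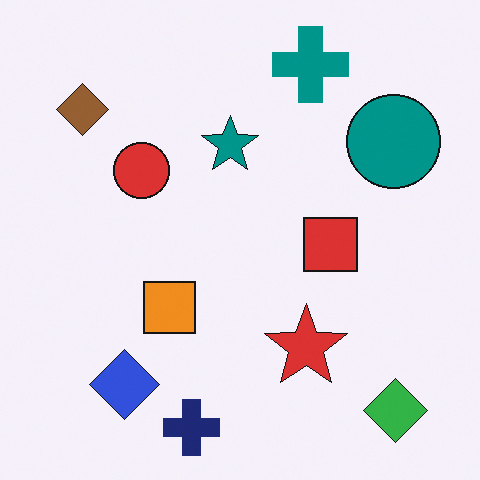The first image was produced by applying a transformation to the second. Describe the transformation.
Color-inverted (negative).

The light background has become dark and every shape's color is its complement — a photographic negative.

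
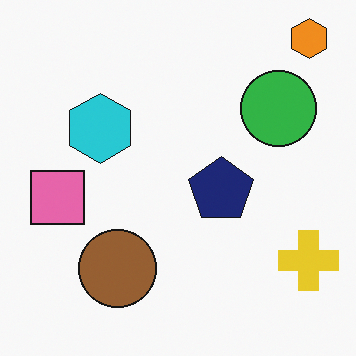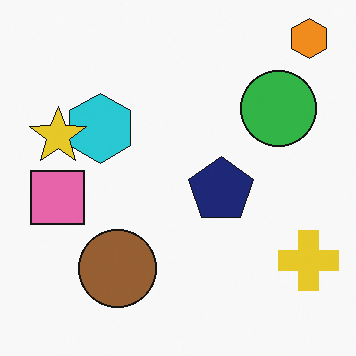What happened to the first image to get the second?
Overlaid with an additional yellow star.

A yellow star appears in the second image that is absent from the first.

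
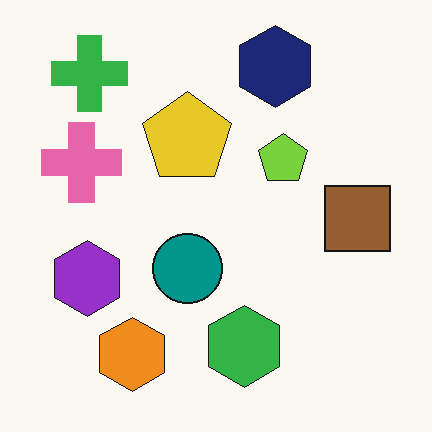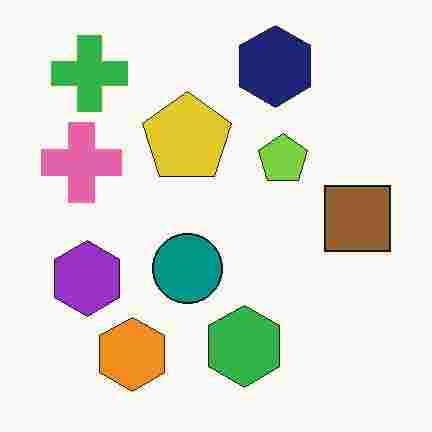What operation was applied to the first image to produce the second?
It was heavily JPEG-compressed with obvious blocking artifacts.

Blocky 8×8 compression artifacts appear around shape edges and the flat background shows ringing — characteristic JPEG degradation.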